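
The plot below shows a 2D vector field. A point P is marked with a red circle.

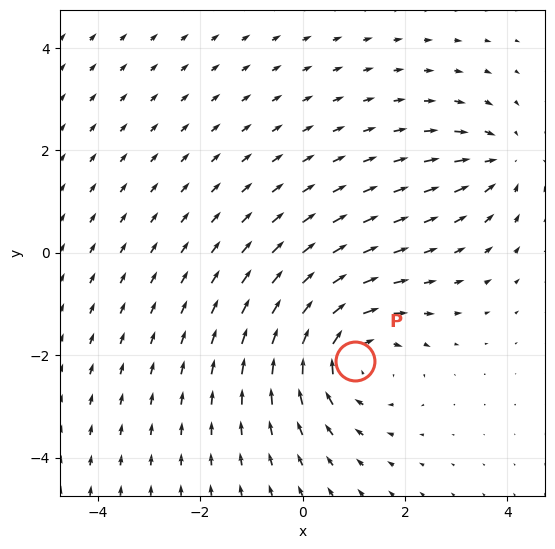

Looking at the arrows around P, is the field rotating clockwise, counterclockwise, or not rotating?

Near P at (1.0, -2.1) the arrows circulate clockwise. The curl (z-component) there is about -4; negative curl means clockwise rotation.

clockwise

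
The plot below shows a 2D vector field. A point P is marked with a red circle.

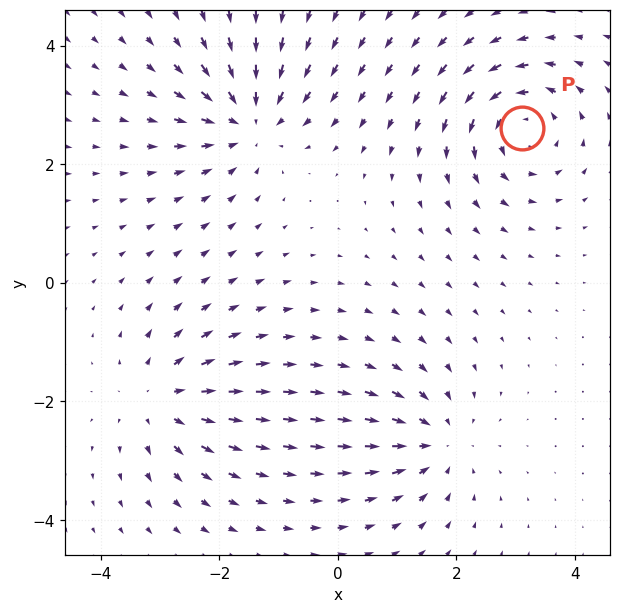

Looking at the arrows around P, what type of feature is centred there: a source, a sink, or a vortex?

vortex

At P (3.1, 2.6) the arrows circulate counterclockwise. Divergence ≈0, curl about +6 — near-zero divergence with nonzero curl is a vortex.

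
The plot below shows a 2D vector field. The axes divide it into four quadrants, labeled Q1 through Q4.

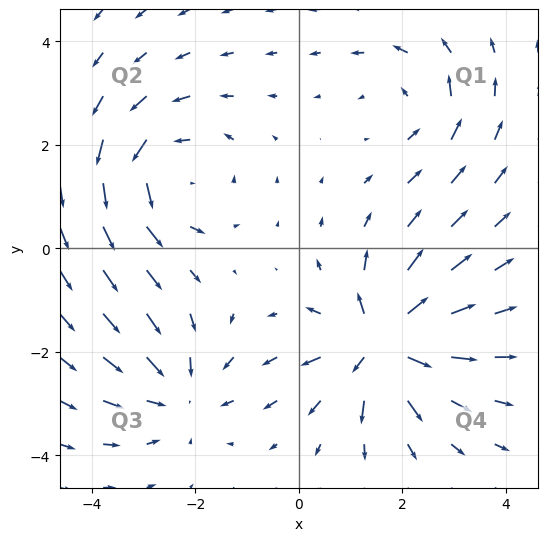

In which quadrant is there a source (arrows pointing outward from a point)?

Q4

The source sits at approximately (1.6, -1.8), which lies in quadrant Q4. The divergence there is about +7, positive as expected for a source.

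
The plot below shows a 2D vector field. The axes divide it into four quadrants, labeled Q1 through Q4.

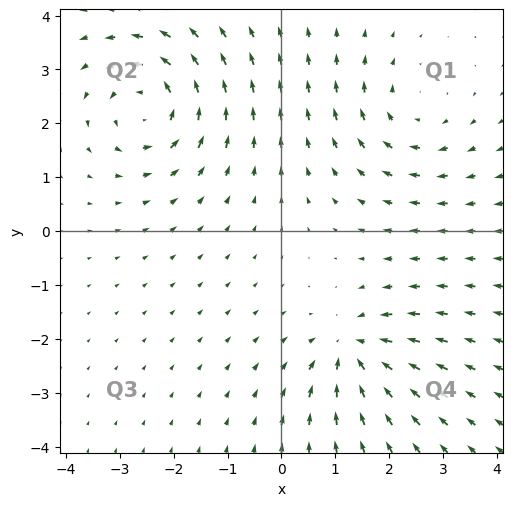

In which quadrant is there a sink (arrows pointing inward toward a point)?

Q4

The sink sits at approximately (1.3, -2.2), which lies in quadrant Q4. The divergence there is about -5, negative as expected for a sink.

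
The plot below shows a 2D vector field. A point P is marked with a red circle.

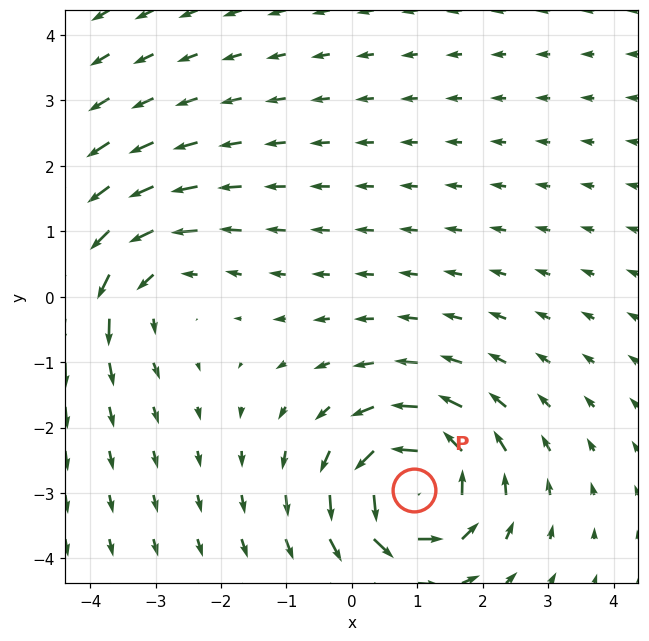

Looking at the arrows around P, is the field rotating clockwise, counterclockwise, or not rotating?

counterclockwise

Near P at (1.0, -2.9) the arrows circulate counterclockwise. The curl (z-component) there is about +6; positive curl means counterclockwise rotation.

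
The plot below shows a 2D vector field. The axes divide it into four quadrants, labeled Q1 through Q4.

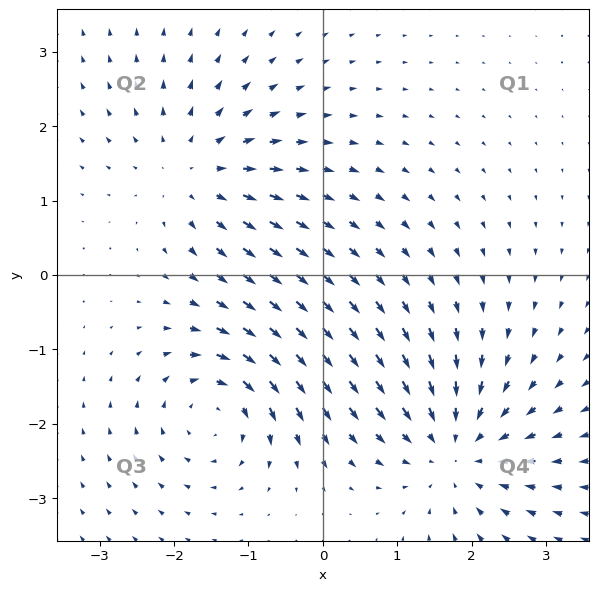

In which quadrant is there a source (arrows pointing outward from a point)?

Q2

The source sits at approximately (-1.7, 1.4), which lies in quadrant Q2. The divergence there is about +4, positive as expected for a source.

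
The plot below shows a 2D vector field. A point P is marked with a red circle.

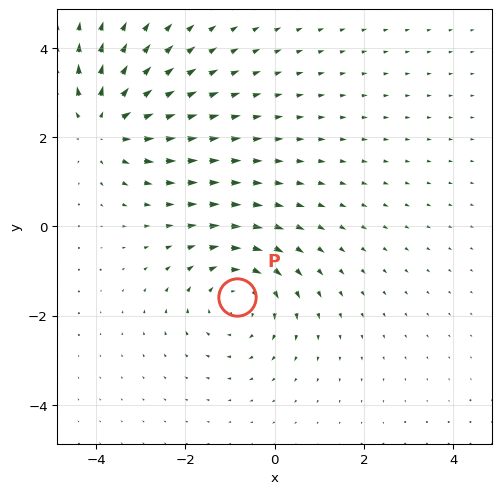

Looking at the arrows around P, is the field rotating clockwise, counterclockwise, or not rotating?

clockwise

Near P at (-0.8, -1.6) the arrows circulate clockwise. The curl (z-component) there is about -4; negative curl means clockwise rotation.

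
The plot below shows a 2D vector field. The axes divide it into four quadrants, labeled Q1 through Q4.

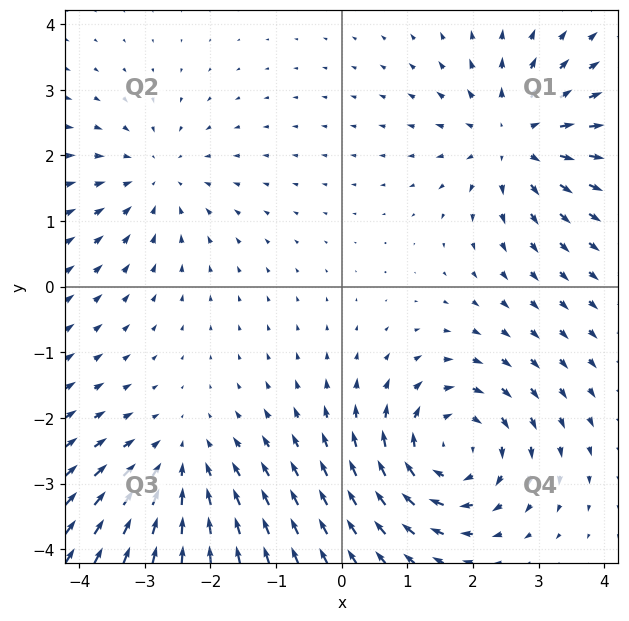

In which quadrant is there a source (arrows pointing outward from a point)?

The source sits at approximately (2.6, 2.3), which lies in quadrant Q1. The divergence there is about +4, positive as expected for a source.

Q1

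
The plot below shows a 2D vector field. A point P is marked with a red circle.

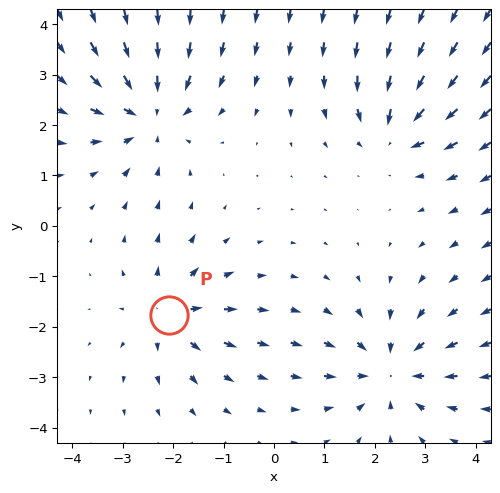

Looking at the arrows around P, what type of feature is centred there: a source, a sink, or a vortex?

source

At P (-2.1, -1.8) the arrows spread outward. Divergence about +4, curl ≈0 — positive divergence with near-zero curl is a source.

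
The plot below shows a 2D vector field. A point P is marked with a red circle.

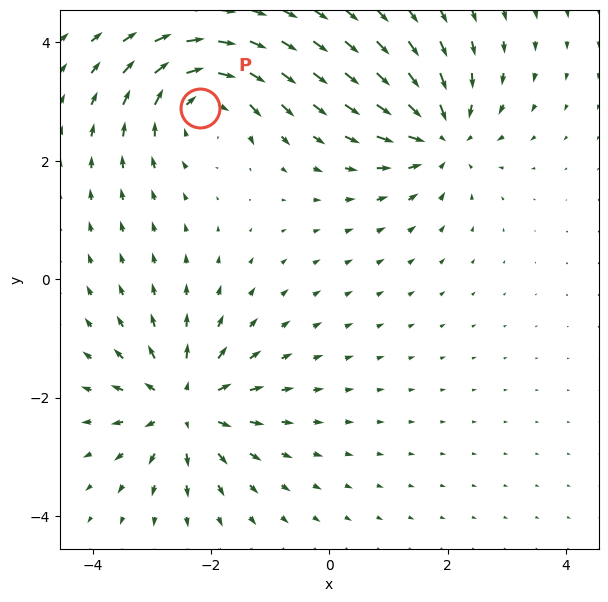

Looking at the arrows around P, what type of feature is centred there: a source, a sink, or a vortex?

At P (-2.2, 2.9) the arrows circulate clockwise. Divergence ≈0, curl about -3 — near-zero divergence with nonzero curl is a vortex.

vortex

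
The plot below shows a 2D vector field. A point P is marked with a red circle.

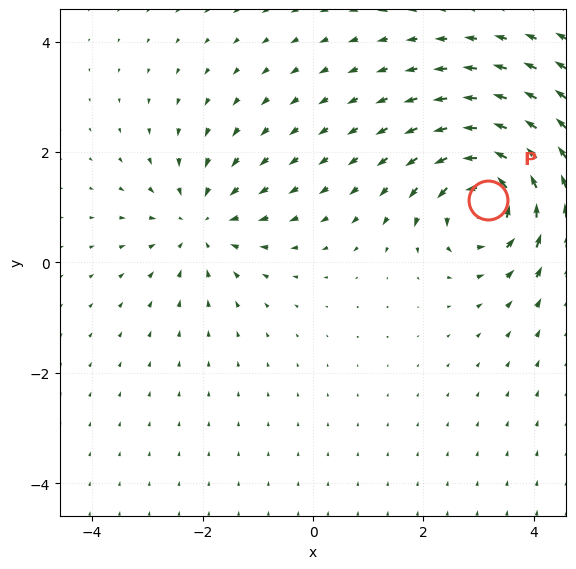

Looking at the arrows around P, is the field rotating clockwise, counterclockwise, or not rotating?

Near P at (3.2, 1.1) the arrows circulate counterclockwise. The curl (z-component) there is about +5; positive curl means counterclockwise rotation.

counterclockwise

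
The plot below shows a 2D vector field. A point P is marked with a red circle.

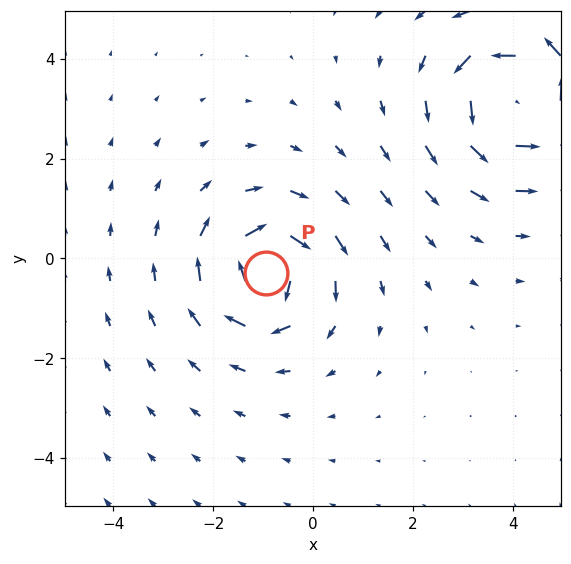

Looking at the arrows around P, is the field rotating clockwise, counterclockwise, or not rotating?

Near P at (-0.9, -0.3) the arrows circulate clockwise. The curl (z-component) there is about -5; negative curl means clockwise rotation.

clockwise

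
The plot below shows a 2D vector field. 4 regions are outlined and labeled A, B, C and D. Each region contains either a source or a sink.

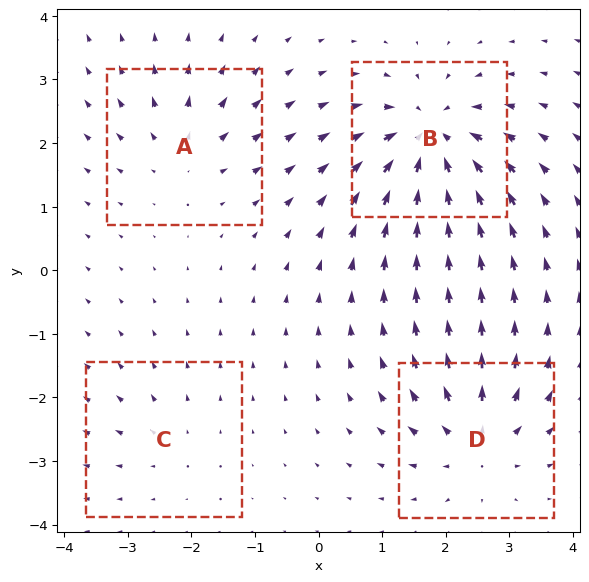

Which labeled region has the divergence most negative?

B

Divergence at each region's feature centre — A: about +4, B: about -8, C: about +2, D: about +6. Region B is most negative.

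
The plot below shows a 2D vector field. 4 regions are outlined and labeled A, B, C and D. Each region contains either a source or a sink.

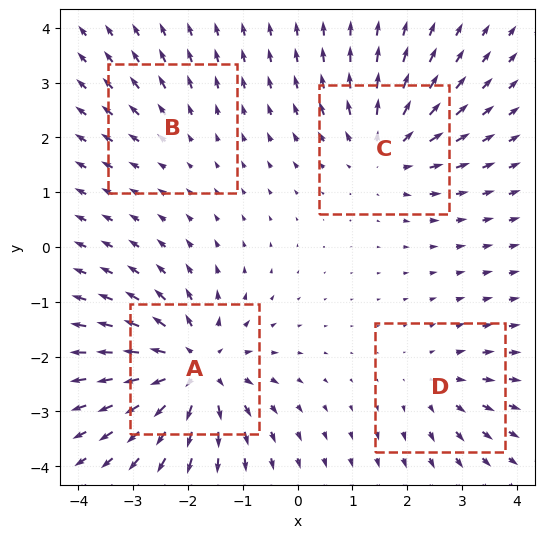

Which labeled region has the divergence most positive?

Divergence at each region's feature centre — A: about +8, B: about +2, C: about +5, D: about +3. Region A is most positive.

A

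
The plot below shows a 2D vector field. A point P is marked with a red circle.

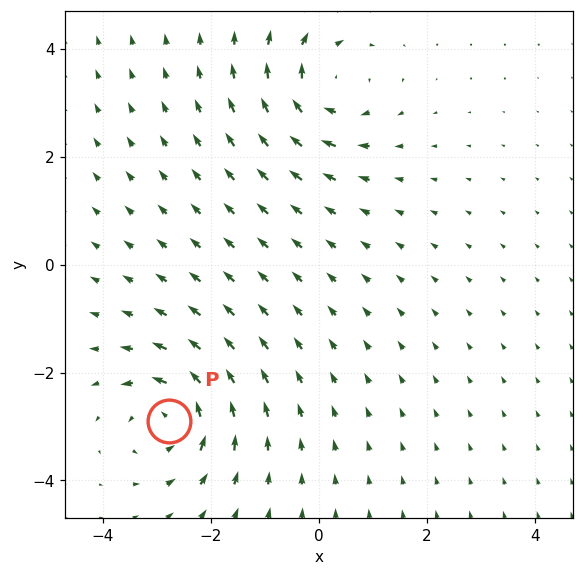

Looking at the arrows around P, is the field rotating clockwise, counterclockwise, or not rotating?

counterclockwise

Near P at (-2.8, -2.9) the arrows circulate counterclockwise. The curl (z-component) there is about +4; positive curl means counterclockwise rotation.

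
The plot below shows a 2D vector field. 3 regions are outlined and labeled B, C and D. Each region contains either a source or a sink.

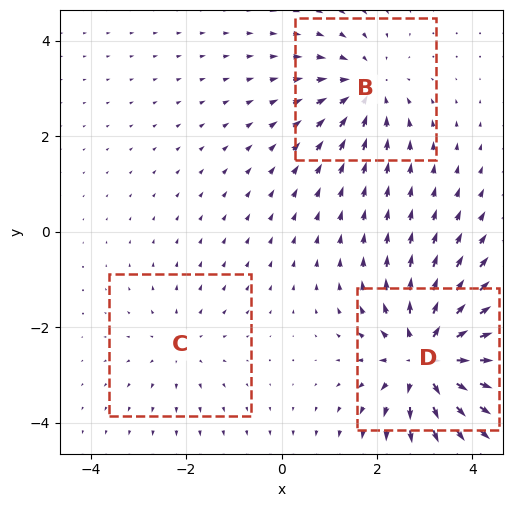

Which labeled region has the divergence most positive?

Divergence at each region's feature centre — B: about -3, C: about +2, D: about +5. Region D is most positive.

D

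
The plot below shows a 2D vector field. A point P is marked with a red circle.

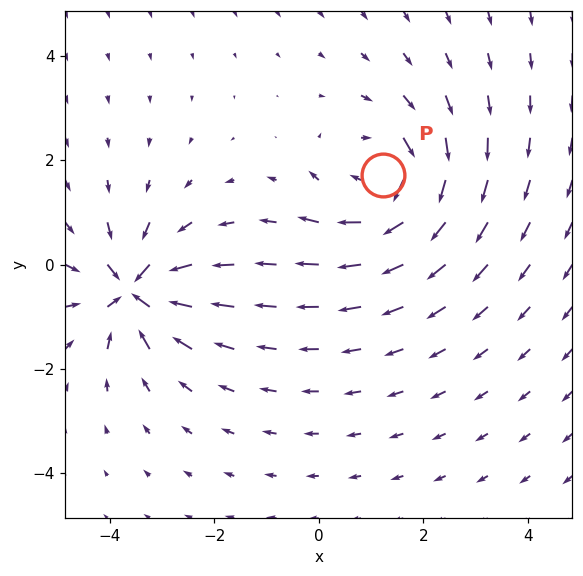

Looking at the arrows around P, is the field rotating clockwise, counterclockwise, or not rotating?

clockwise

Near P at (1.2, 1.7) the arrows circulate clockwise. The curl (z-component) there is about -5; negative curl means clockwise rotation.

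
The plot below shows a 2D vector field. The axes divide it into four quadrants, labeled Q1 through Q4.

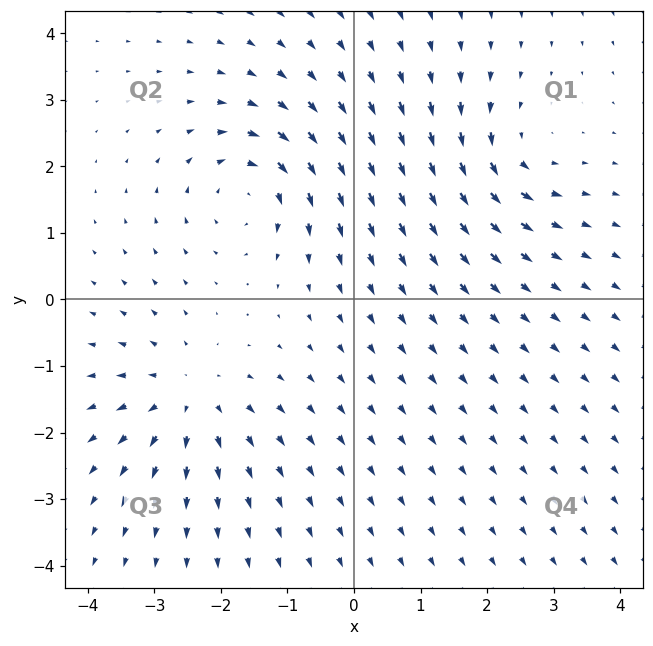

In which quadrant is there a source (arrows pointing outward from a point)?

Q3

The source sits at approximately (-2.5, -1.5), which lies in quadrant Q3. The divergence there is about +4, positive as expected for a source.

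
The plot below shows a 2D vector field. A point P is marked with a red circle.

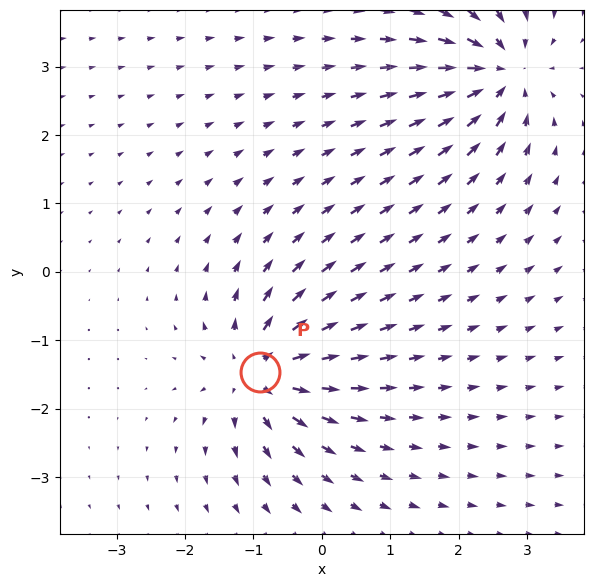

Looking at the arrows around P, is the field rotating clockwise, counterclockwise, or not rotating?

Near P at (-0.9, -1.5) the arrows show no circulation. The curl there is ≈0.

not rotating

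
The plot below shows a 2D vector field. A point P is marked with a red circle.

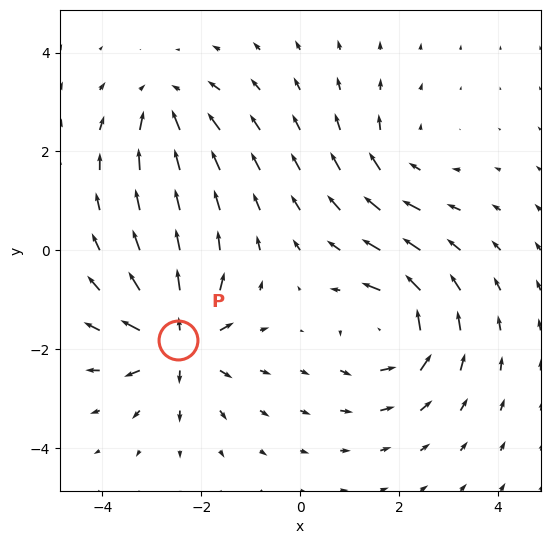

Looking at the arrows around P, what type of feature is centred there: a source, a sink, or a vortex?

source

At P (-2.5, -1.8) the arrows spread outward. Divergence about +7, curl ≈0 — positive divergence with near-zero curl is a source.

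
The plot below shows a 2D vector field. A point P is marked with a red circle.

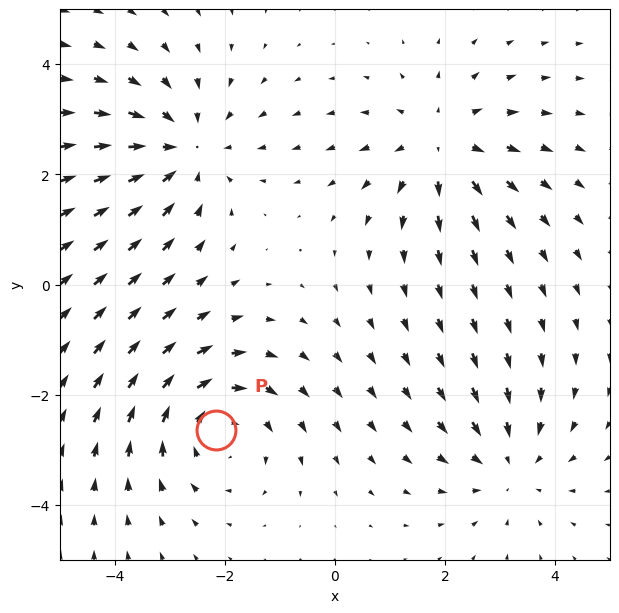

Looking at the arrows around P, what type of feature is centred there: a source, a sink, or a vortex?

vortex

At P (-2.2, -2.6) the arrows circulate clockwise. Divergence ≈0, curl about -3 — near-zero divergence with nonzero curl is a vortex.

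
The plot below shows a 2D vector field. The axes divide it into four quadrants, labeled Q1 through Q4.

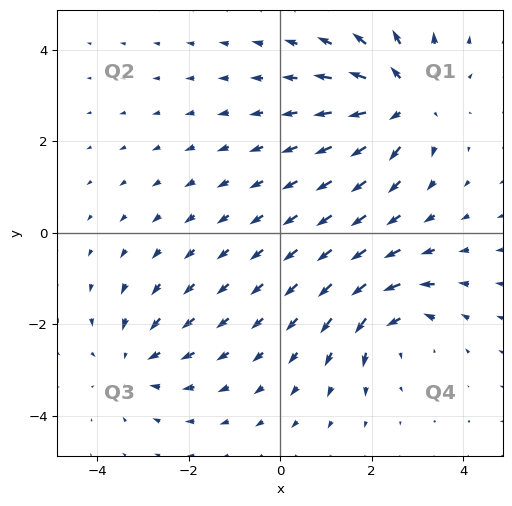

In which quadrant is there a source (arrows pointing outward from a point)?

Q1

The source sits at approximately (2.7, 2.9), which lies in quadrant Q1. The divergence there is about +5, positive as expected for a source.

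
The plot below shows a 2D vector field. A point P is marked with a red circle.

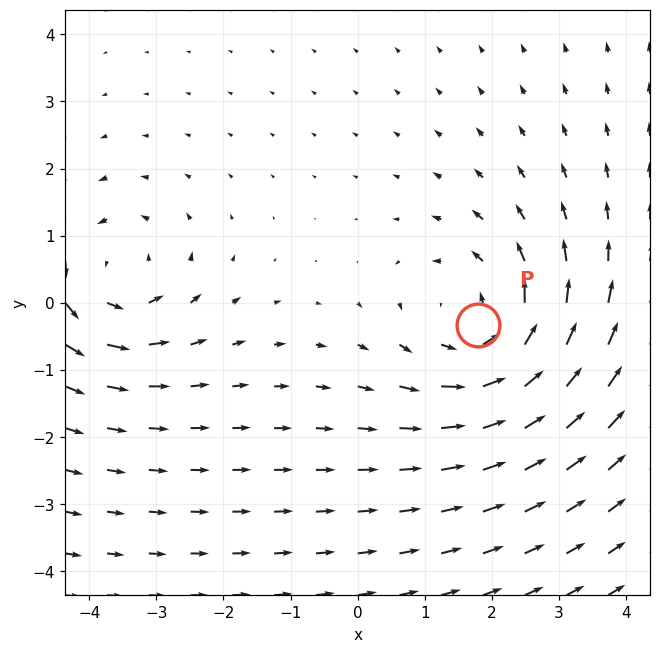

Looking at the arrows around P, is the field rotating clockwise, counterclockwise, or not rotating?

counterclockwise

Near P at (1.8, -0.3) the arrows circulate counterclockwise. The curl (z-component) there is about +4; positive curl means counterclockwise rotation.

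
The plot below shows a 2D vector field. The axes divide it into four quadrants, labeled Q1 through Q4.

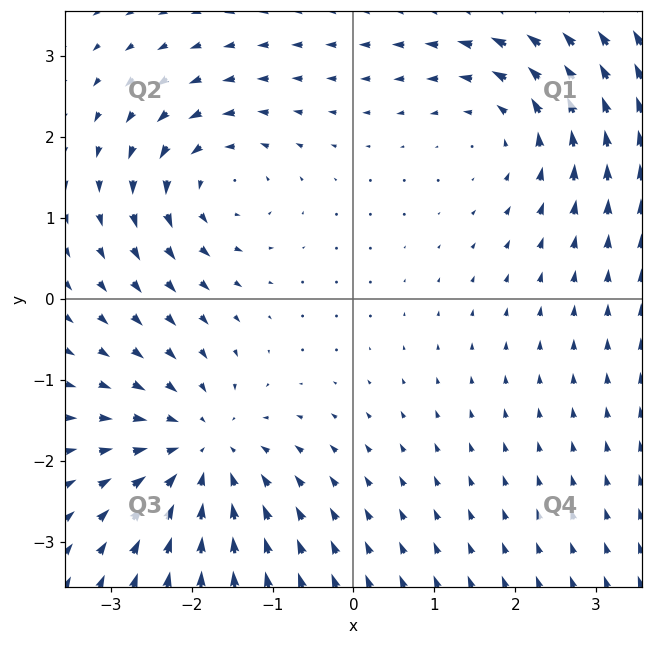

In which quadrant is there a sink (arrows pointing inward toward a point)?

Q3

The sink sits at approximately (-1.9, -1.9), which lies in quadrant Q3. The divergence there is about -4, negative as expected for a sink.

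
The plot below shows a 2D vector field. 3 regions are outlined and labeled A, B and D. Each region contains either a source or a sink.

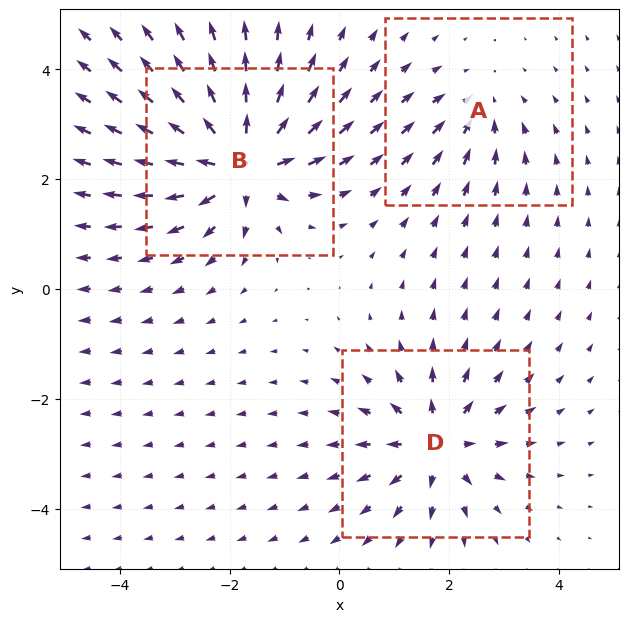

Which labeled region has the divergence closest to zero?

A

Divergence at each region's feature centre — A: about -2, B: about +6, D: about +4. Region A is closest to zero.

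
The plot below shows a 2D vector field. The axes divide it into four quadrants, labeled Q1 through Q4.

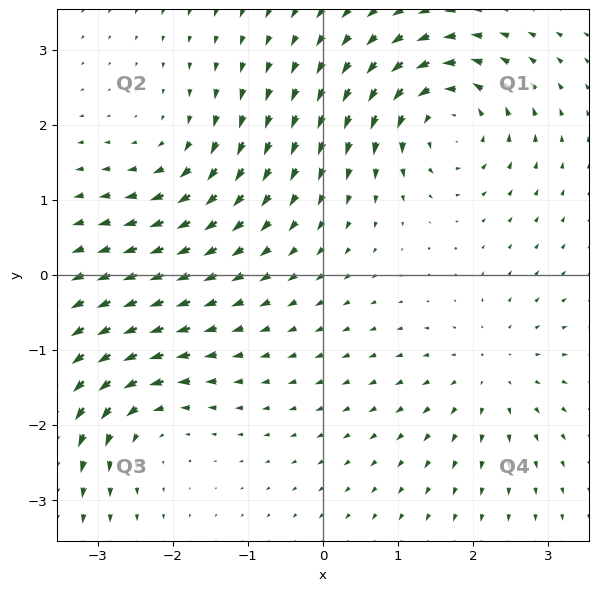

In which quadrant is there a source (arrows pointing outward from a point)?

The source sits at approximately (2.2, -1.3), which lies in quadrant Q4. The divergence there is about +3, positive as expected for a source.

Q4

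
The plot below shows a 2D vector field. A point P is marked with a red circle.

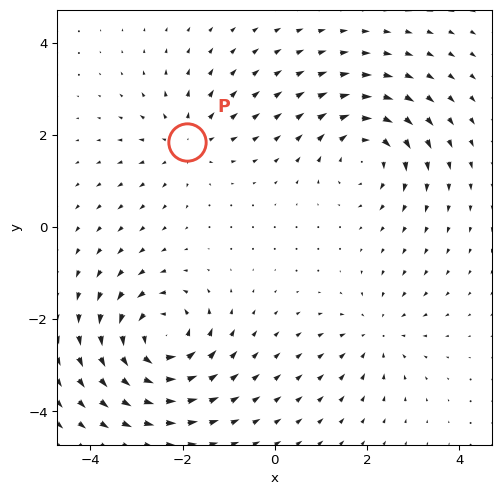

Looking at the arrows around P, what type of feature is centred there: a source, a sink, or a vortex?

source

At P (-1.9, 1.8) the arrows spread outward. Divergence about +3, curl ≈0 — positive divergence with near-zero curl is a source.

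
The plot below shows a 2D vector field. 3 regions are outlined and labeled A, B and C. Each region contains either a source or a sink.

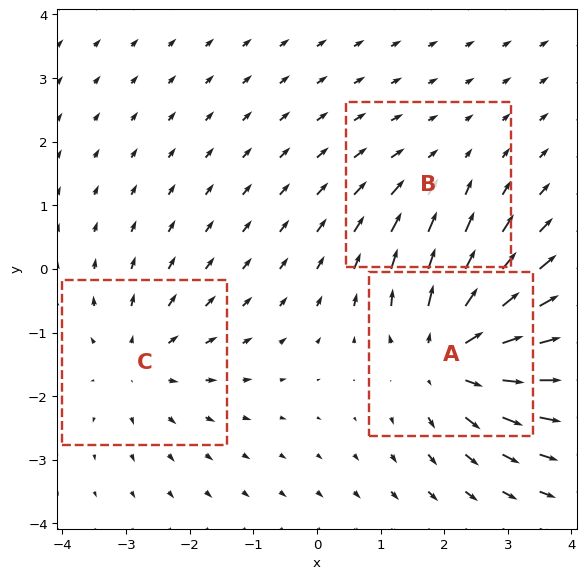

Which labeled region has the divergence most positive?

A

Divergence at each region's feature centre — A: about +5, B: about -2, C: about +3. Region A is most positive.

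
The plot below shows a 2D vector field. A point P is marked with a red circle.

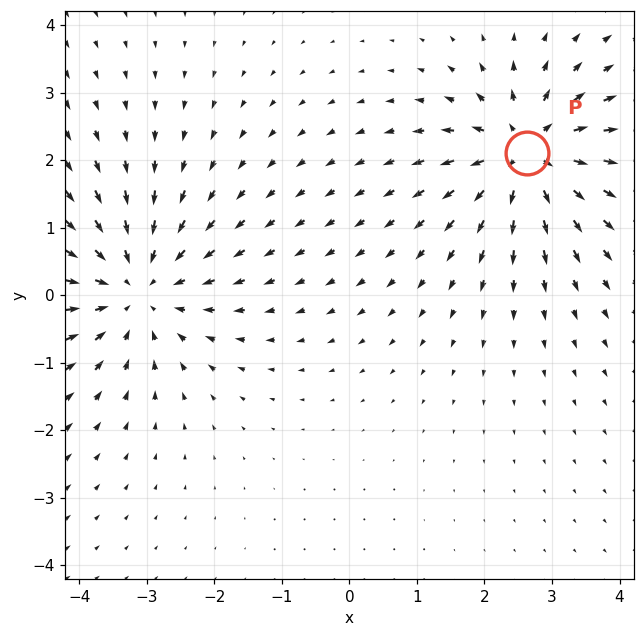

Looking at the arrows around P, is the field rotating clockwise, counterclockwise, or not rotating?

not rotating

Near P at (2.6, 2.1) the arrows show no circulation. The curl there is ≈0.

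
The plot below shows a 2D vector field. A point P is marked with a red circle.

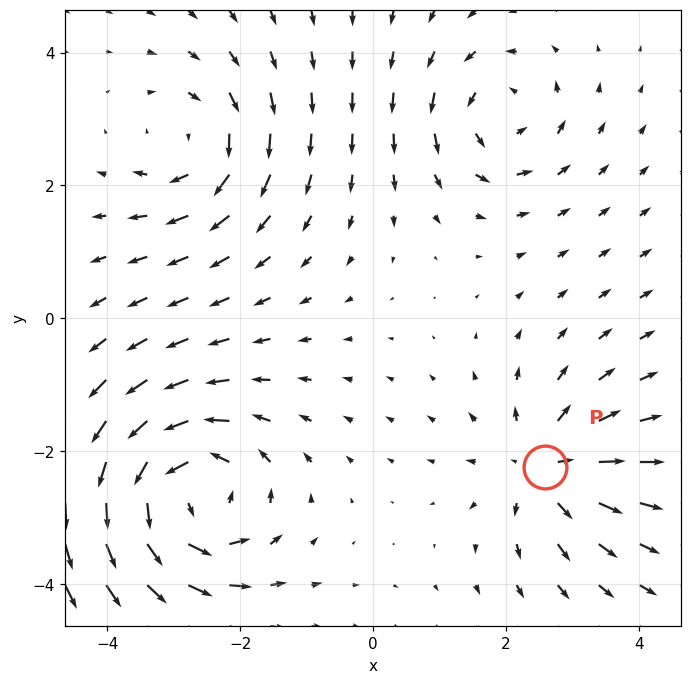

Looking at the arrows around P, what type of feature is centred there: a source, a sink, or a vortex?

At P (2.6, -2.2) the arrows spread outward. Divergence about +4, curl ≈0 — positive divergence with near-zero curl is a source.

source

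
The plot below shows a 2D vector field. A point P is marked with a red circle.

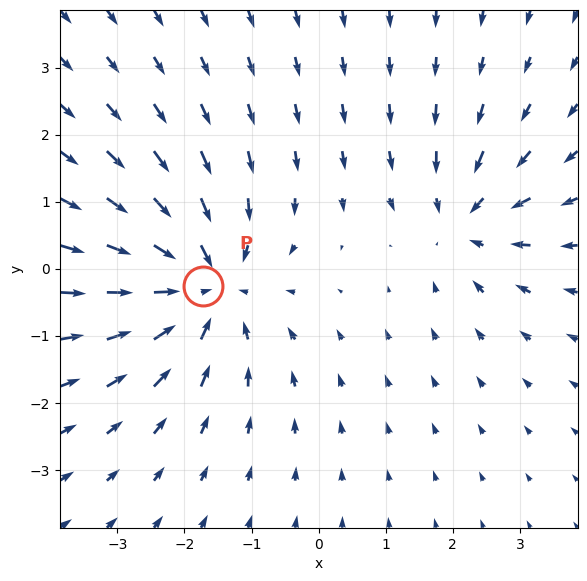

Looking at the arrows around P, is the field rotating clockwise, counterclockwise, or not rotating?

not rotating

Near P at (-1.7, -0.2) the arrows show no circulation. The curl there is ≈0.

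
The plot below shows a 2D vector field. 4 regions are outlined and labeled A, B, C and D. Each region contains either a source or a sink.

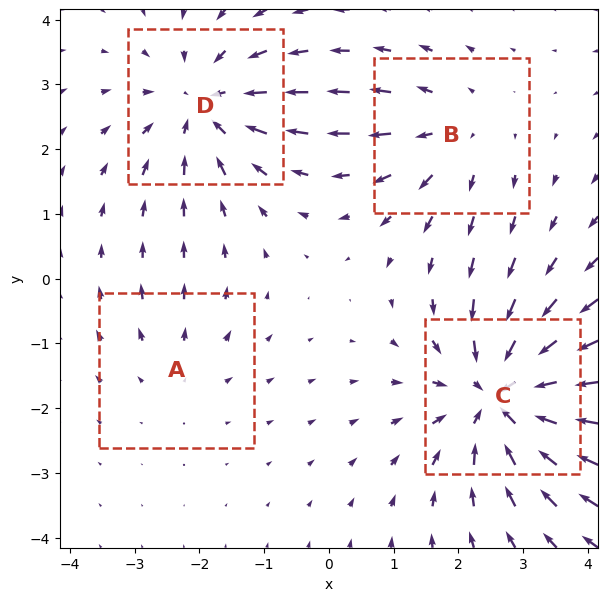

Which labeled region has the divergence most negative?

C

Divergence at each region's feature centre — A: about +2, B: about +3, C: about -6, D: about -5. Region C is most negative.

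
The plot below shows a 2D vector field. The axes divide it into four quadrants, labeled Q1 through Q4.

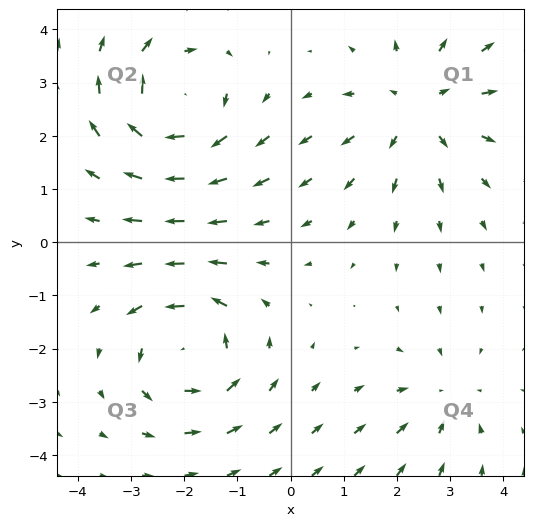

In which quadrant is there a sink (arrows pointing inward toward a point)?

Q4

The sink sits at approximately (2.9, -2.9), which lies in quadrant Q4. The divergence there is about -3, negative as expected for a sink.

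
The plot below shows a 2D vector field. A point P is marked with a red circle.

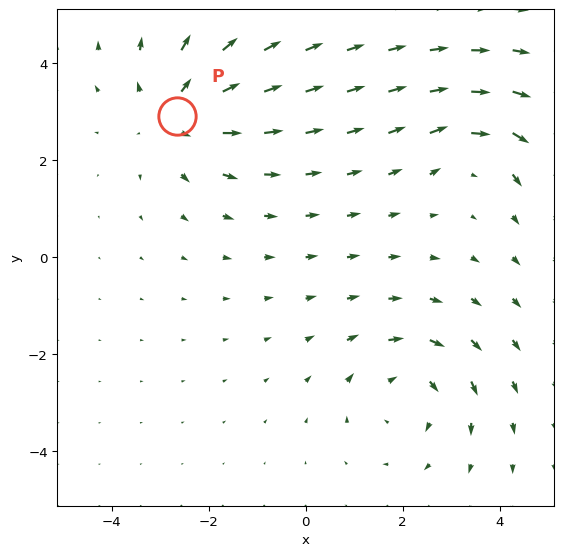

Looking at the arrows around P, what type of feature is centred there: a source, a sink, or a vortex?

source

At P (-2.7, 2.9) the arrows spread outward. Divergence about +4, curl ≈0 — positive divergence with near-zero curl is a source.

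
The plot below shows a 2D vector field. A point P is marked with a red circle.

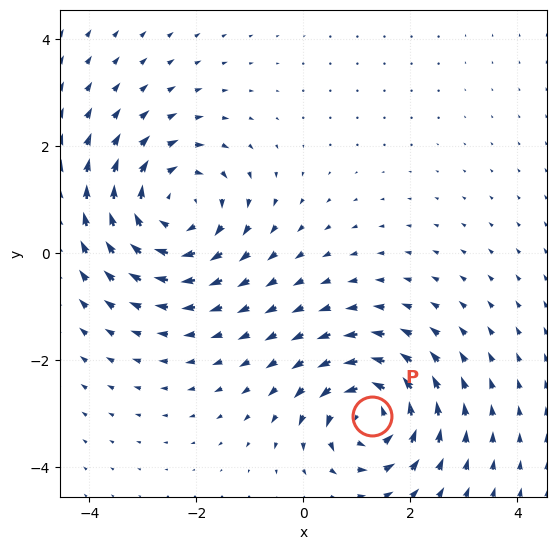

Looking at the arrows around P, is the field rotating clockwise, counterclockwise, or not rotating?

counterclockwise

Near P at (1.3, -3.1) the arrows circulate counterclockwise. The curl (z-component) there is about +5; positive curl means counterclockwise rotation.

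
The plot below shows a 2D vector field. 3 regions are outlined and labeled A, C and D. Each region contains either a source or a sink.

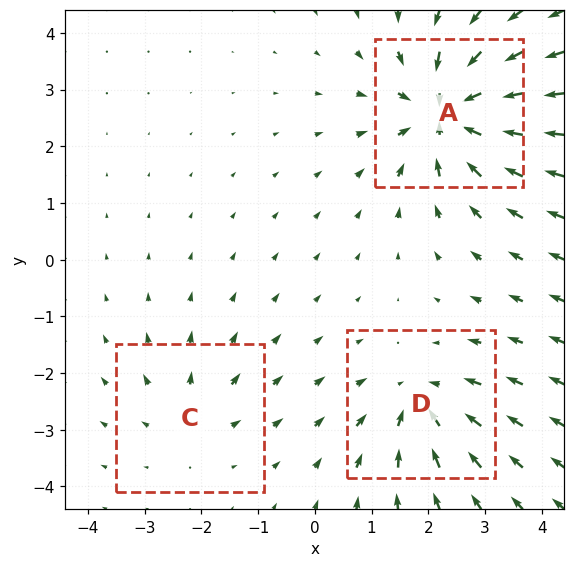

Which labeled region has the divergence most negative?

A

Divergence at each region's feature centre — A: about -5, C: about +2, D: about -3. Region A is most negative.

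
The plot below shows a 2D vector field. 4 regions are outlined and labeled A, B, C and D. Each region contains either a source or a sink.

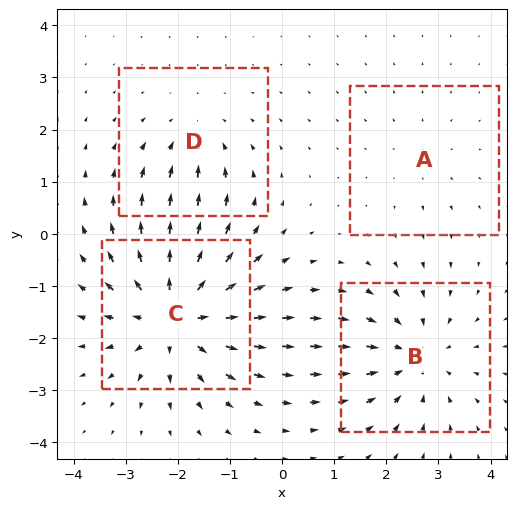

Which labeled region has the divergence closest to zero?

A

Divergence at each region's feature centre — A: about +2, B: about -5, C: about +7, D: about -3. Region A is closest to zero.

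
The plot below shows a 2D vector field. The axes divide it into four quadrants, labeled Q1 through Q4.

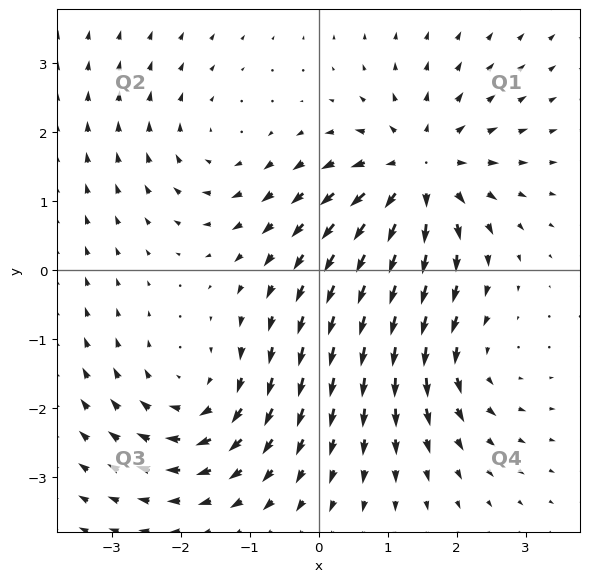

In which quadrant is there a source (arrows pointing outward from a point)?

Q1

The source sits at approximately (1.4, 1.4), which lies in quadrant Q1. The divergence there is about +5, positive as expected for a source.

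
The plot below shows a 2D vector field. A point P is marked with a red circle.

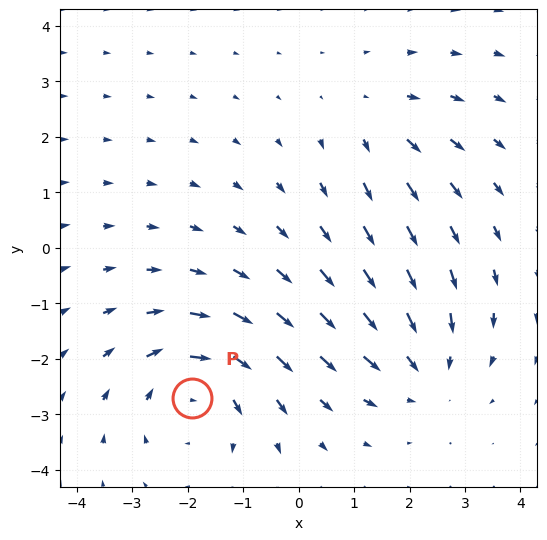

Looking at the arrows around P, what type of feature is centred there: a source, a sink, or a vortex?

vortex

At P (-1.9, -2.7) the arrows circulate clockwise. Divergence ≈0, curl about -4 — near-zero divergence with nonzero curl is a vortex.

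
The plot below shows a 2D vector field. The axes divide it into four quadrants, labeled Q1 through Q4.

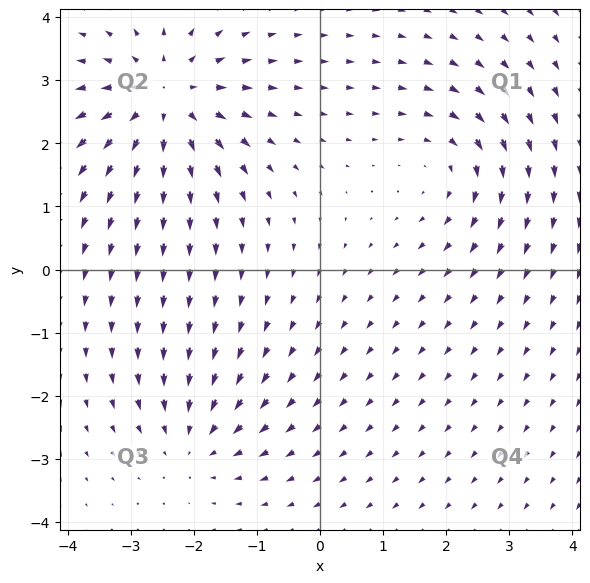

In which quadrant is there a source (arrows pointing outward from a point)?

Q2

The source sits at approximately (-2.4, 2.7), which lies in quadrant Q2. The divergence there is about +5, positive as expected for a source.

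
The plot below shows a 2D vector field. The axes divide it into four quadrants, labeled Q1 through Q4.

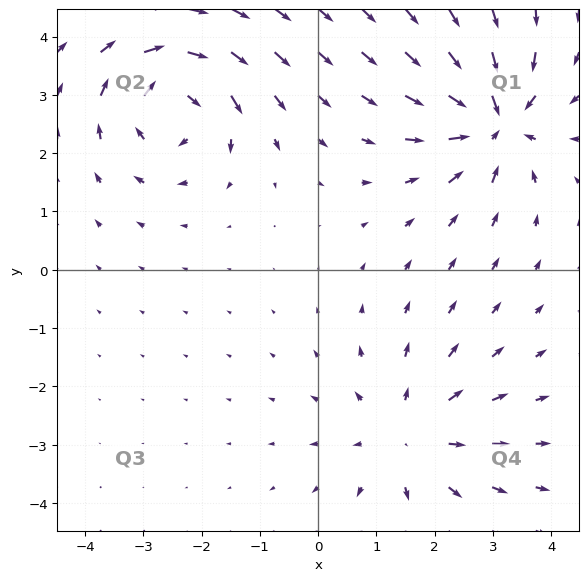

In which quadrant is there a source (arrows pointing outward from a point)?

The source sits at approximately (1.6, -2.9), which lies in quadrant Q4. The divergence there is about +4, positive as expected for a source.

Q4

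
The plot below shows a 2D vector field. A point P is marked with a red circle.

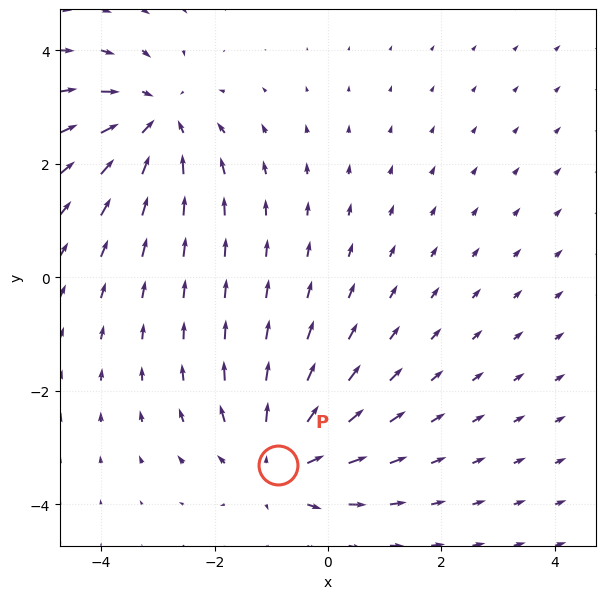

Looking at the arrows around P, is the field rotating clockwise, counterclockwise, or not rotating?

not rotating

Near P at (-0.9, -3.3) the arrows show no circulation. The curl there is ≈0.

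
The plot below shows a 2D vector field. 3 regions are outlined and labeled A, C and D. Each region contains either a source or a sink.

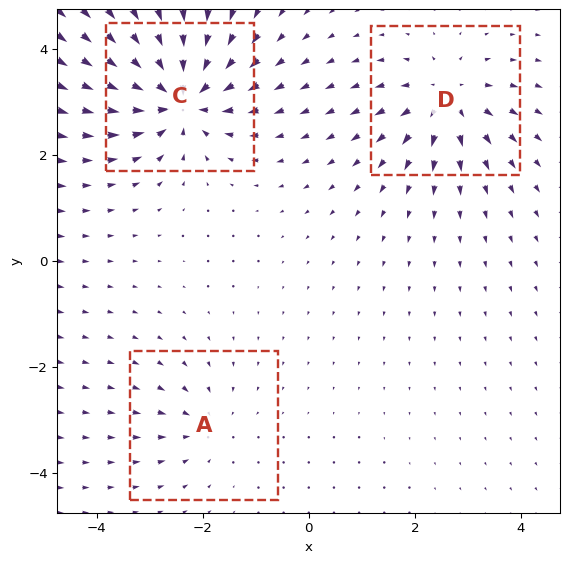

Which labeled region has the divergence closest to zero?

Divergence at each region's feature centre — A: about -3, C: about -7, D: about +4. Region A is closest to zero.

A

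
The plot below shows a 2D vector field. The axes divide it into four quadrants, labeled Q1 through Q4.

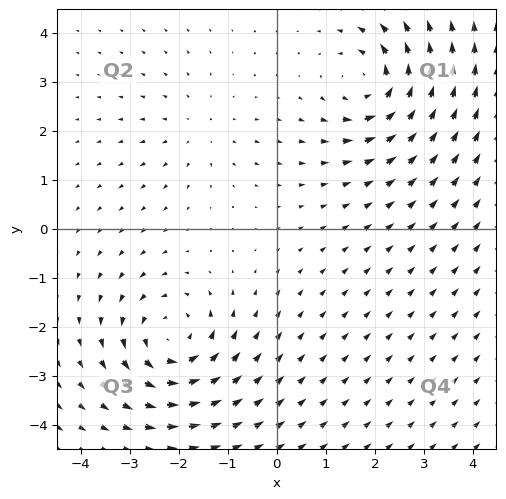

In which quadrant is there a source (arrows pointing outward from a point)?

Q2

The source sits at approximately (-1.6, 2.0), which lies in quadrant Q2. The divergence there is about +2, positive as expected for a source.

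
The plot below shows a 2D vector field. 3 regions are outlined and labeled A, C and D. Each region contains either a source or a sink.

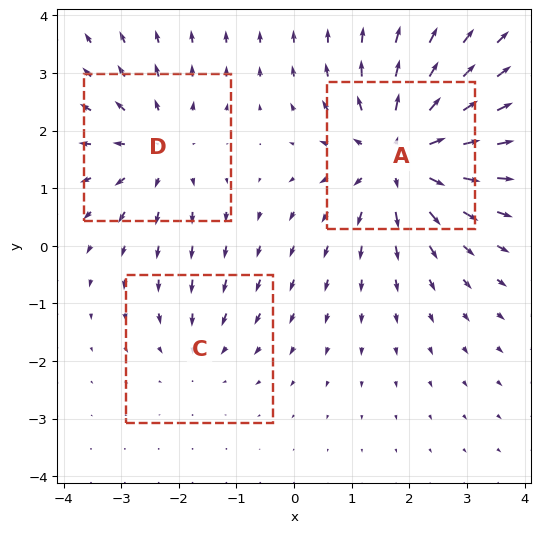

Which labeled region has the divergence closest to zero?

Divergence at each region's feature centre — A: about +5, C: about -2, D: about +3. Region C is closest to zero.

C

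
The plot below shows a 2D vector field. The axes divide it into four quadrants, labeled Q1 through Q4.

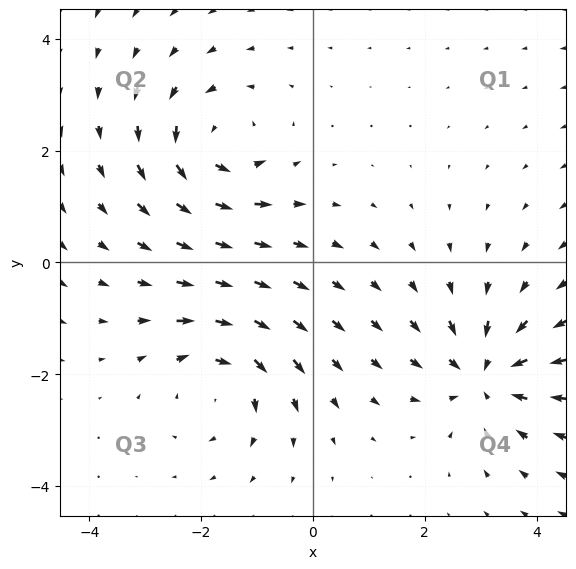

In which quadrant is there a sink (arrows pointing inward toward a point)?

Q4

The sink sits at approximately (3.1, -2.0), which lies in quadrant Q4. The divergence there is about -4, negative as expected for a sink.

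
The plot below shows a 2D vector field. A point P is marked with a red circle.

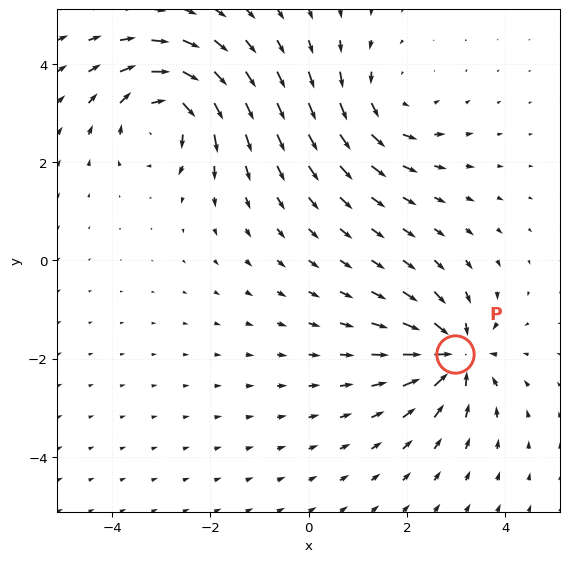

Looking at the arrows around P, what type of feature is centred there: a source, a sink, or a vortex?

At P (3.0, -1.9) the arrows converge inward. Divergence about -6, curl ≈0 — negative divergence with near-zero curl is a sink.

sink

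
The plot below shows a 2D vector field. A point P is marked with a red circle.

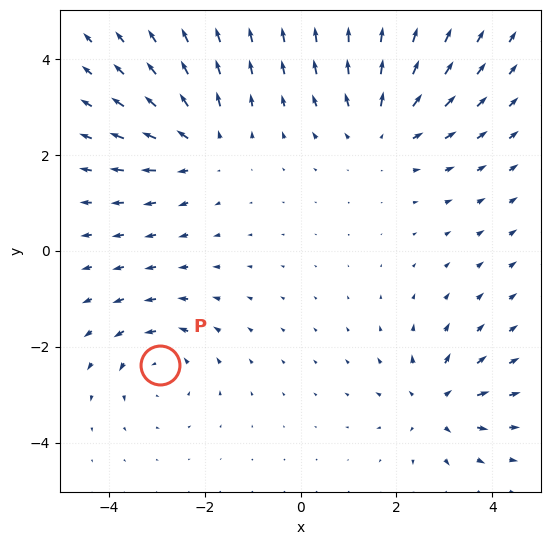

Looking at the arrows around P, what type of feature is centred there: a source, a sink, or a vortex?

At P (-2.9, -2.4) the arrows circulate counterclockwise. Divergence ≈0, curl about +4 — near-zero divergence with nonzero curl is a vortex.

vortex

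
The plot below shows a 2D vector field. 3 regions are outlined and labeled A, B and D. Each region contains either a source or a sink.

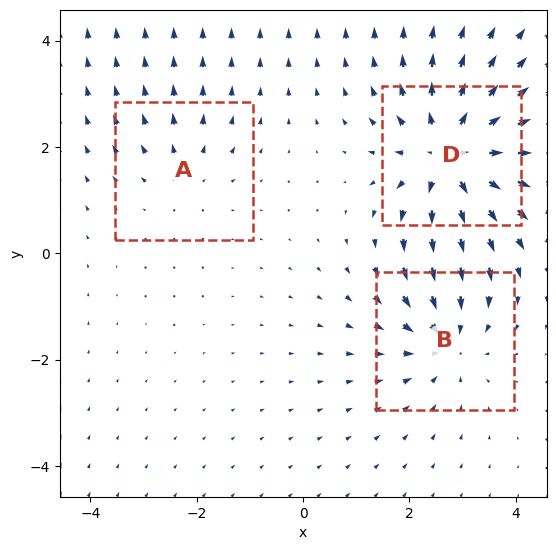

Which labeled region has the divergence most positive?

Divergence at each region's feature centre — A: about +2, B: about -3, D: about +5. Region D is most positive.

D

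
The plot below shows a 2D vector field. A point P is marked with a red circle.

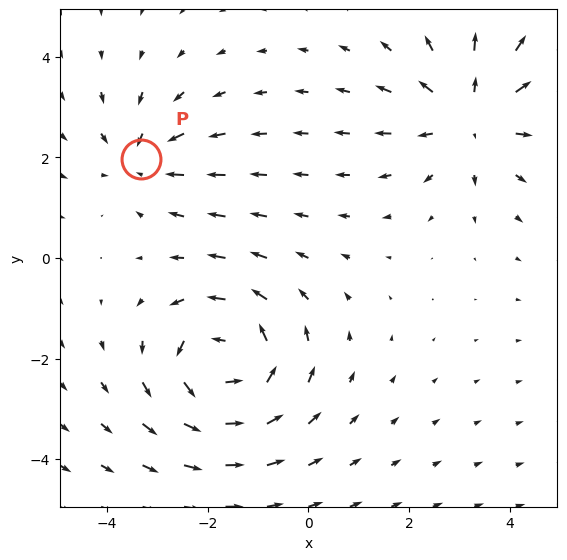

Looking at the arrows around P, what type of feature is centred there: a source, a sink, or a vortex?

sink

At P (-3.3, 2.0) the arrows converge inward. Divergence about -3, curl ≈0 — negative divergence with near-zero curl is a sink.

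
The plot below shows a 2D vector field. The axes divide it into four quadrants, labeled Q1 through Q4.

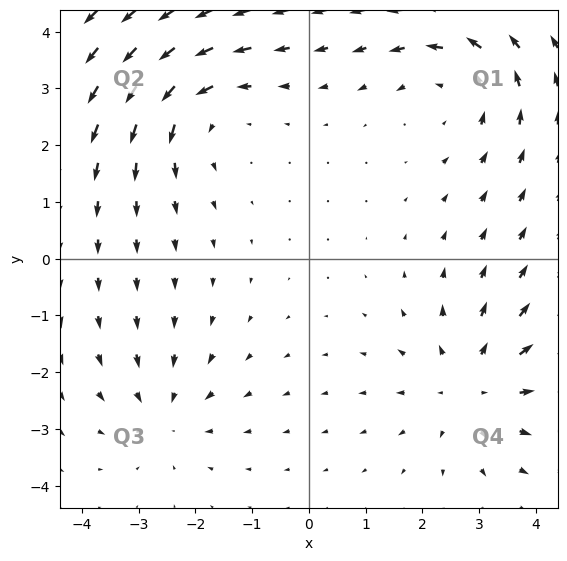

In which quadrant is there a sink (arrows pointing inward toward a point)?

Q3

The sink sits at approximately (-2.5, -2.7), which lies in quadrant Q3. The divergence there is about -3, negative as expected for a sink.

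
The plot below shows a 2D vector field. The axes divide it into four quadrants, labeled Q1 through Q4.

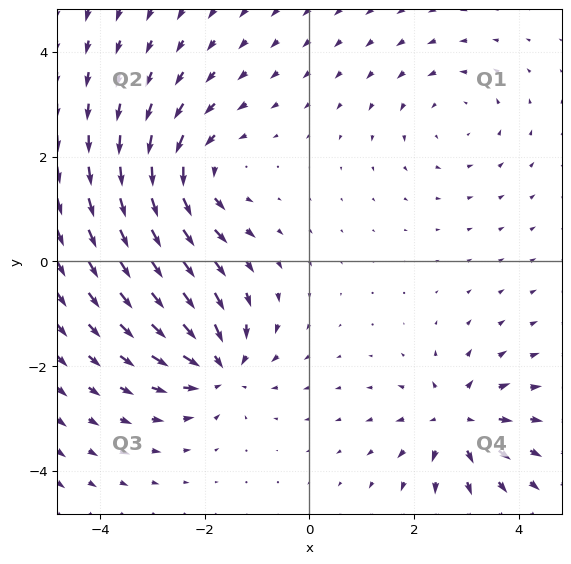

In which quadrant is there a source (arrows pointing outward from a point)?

Q4

The source sits at approximately (2.8, -3.0), which lies in quadrant Q4. The divergence there is about +5, positive as expected for a source.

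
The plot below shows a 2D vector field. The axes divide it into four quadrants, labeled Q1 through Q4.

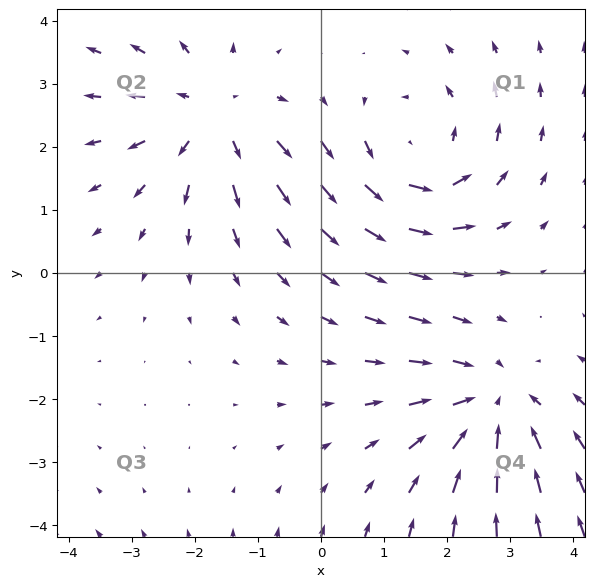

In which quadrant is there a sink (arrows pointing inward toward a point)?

The sink sits at approximately (2.7, -2.1), which lies in quadrant Q4. The divergence there is about -3, negative as expected for a sink.

Q4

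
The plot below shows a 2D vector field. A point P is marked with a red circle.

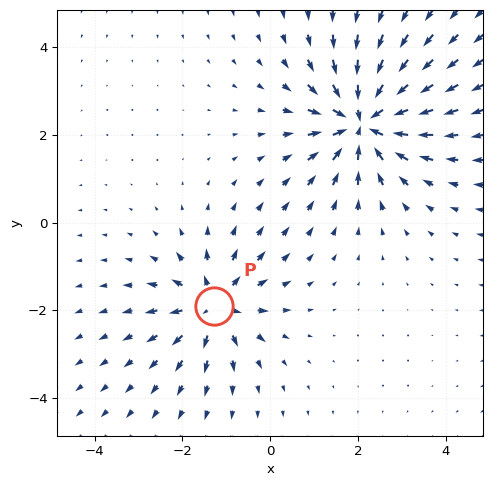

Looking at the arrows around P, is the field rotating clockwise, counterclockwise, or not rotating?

not rotating

Near P at (-1.3, -1.9) the arrows show no circulation. The curl there is ≈0.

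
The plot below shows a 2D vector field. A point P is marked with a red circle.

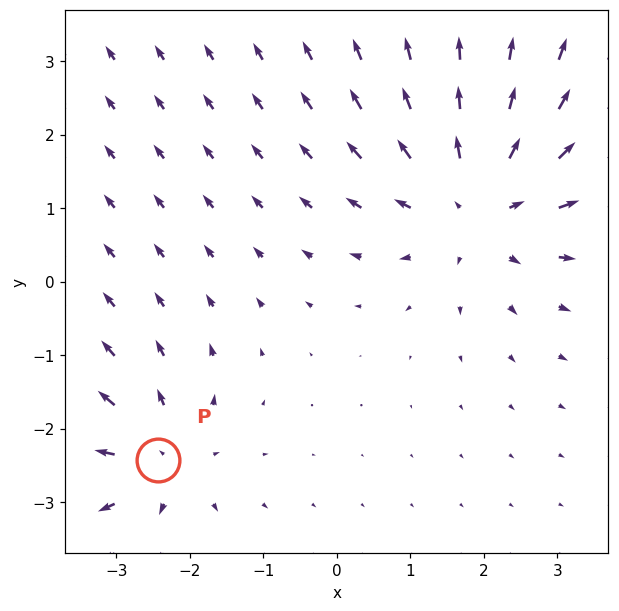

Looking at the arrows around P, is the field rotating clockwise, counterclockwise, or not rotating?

not rotating

Near P at (-2.4, -2.4) the arrows show no circulation. The curl there is ≈0.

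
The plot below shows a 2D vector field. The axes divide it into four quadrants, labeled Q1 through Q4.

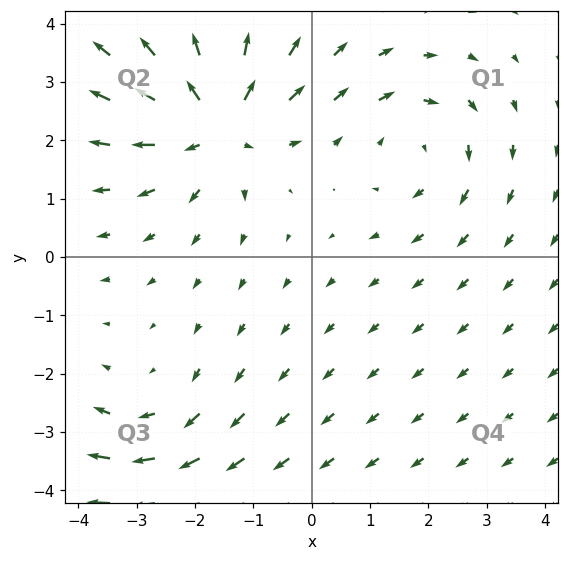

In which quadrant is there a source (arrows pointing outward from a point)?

The source sits at approximately (-1.6, 2.3), which lies in quadrant Q2. The divergence there is about +5, positive as expected for a source.

Q2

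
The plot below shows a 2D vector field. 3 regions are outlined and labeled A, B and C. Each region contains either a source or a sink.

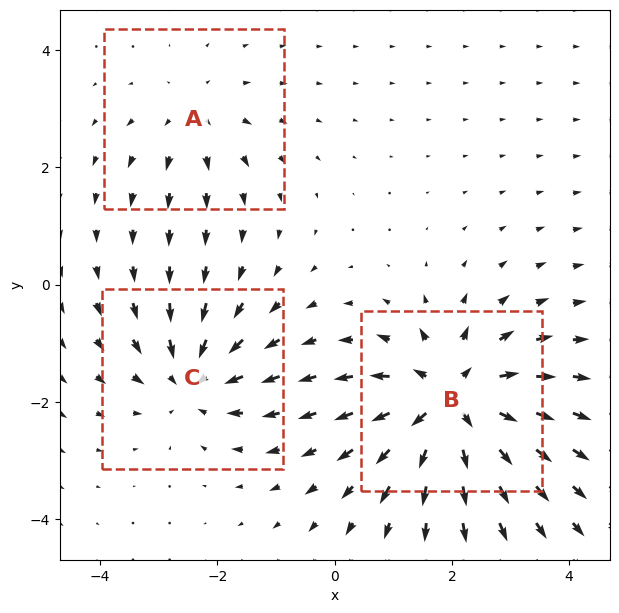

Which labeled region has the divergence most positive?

Divergence at each region's feature centre — A: about +2, B: about +5, C: about -4. Region B is most positive.

B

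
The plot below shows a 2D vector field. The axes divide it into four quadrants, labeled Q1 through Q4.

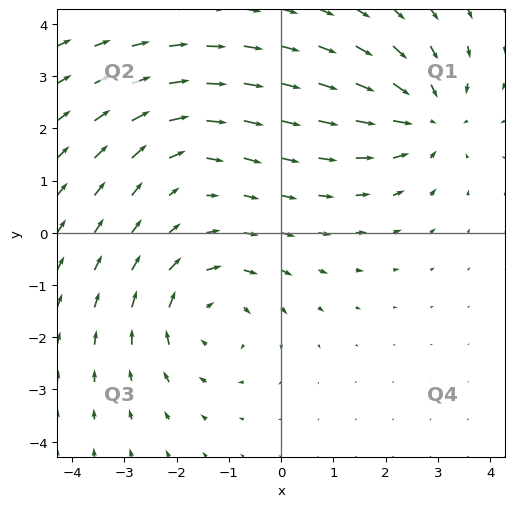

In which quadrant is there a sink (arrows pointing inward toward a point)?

Q1

The sink sits at approximately (2.8, 2.2), which lies in quadrant Q1. The divergence there is about -4, negative as expected for a sink.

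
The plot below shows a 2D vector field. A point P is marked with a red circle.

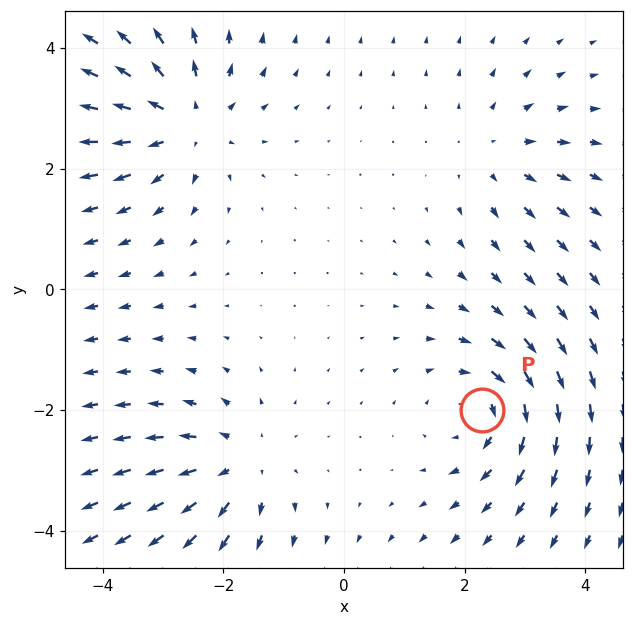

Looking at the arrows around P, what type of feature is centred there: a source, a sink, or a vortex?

vortex

At P (2.3, -2.0) the arrows circulate clockwise. Divergence ≈0, curl about -5 — near-zero divergence with nonzero curl is a vortex.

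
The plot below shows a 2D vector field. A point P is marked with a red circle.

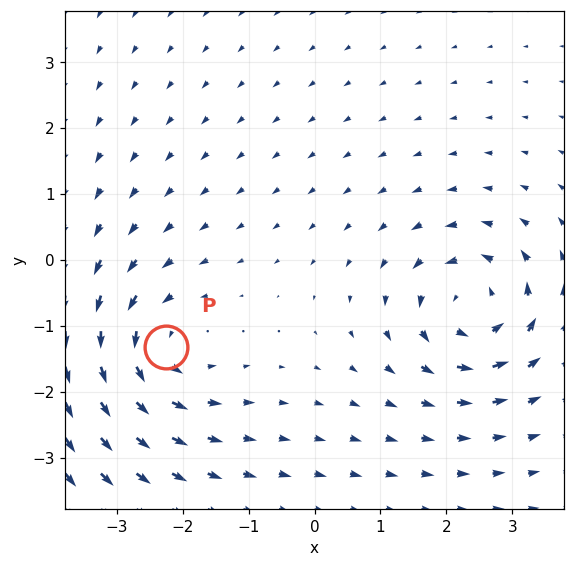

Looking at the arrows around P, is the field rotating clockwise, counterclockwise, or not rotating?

counterclockwise

Near P at (-2.3, -1.3) the arrows circulate counterclockwise. The curl (z-component) there is about +5; positive curl means counterclockwise rotation.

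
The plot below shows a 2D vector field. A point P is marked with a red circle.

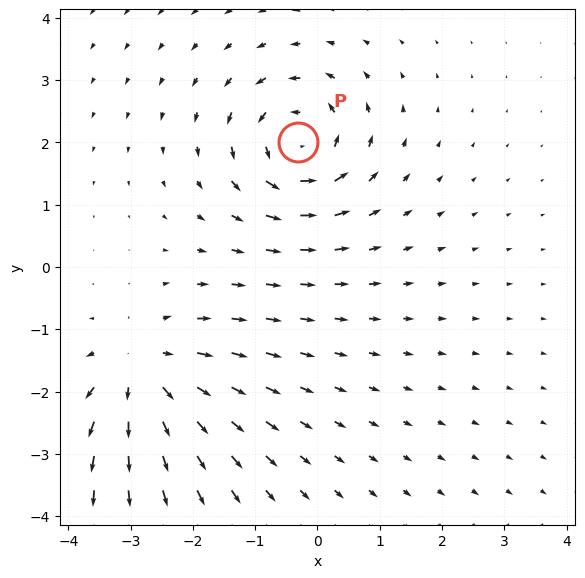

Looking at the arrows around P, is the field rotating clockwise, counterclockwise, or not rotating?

counterclockwise

Near P at (-0.3, 2.0) the arrows circulate counterclockwise. The curl (z-component) there is about +6; positive curl means counterclockwise rotation.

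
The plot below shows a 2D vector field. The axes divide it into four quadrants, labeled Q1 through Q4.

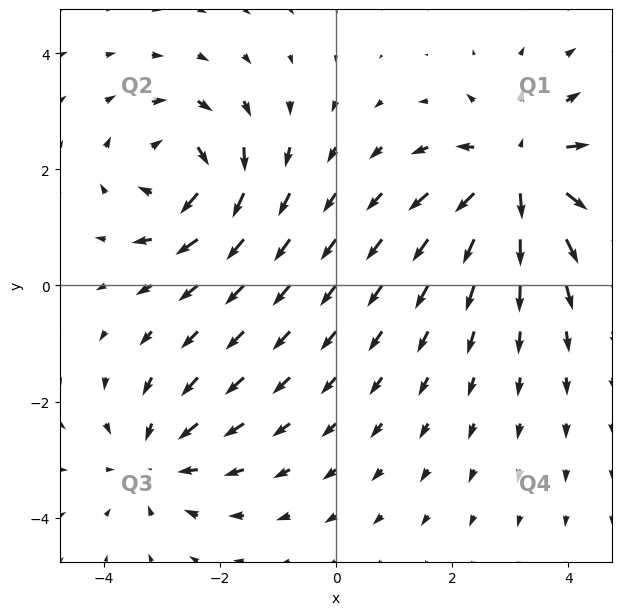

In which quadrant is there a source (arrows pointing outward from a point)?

Q1

The source sits at approximately (3.2, 1.9), which lies in quadrant Q1. The divergence there is about +4, positive as expected for a source.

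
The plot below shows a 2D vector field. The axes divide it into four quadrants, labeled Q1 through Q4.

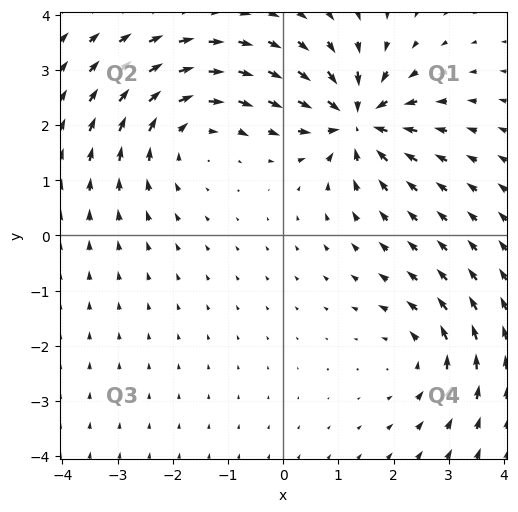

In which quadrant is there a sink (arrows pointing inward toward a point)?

Q1

The sink sits at approximately (1.3, 2.1), which lies in quadrant Q1. The divergence there is about -6, negative as expected for a sink.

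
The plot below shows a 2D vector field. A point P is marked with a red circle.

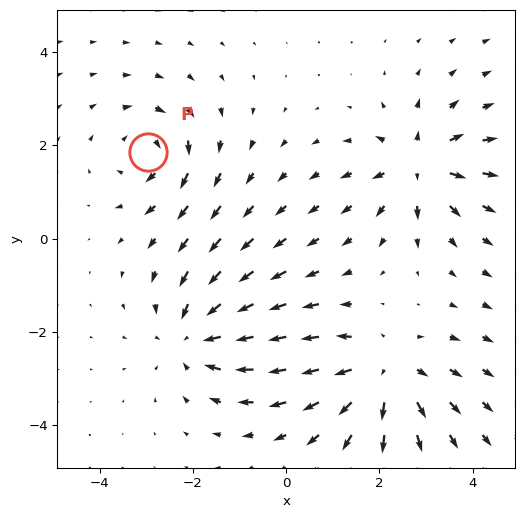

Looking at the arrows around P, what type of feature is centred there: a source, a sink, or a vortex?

At P (-3.0, 1.9) the arrows circulate clockwise. Divergence ≈0, curl about -4 — near-zero divergence with nonzero curl is a vortex.

vortex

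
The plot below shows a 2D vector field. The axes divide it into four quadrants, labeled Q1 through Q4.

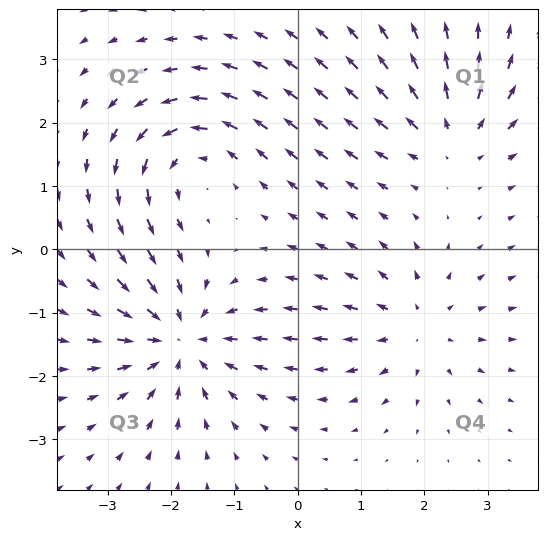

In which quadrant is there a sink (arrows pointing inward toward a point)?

The sink sits at approximately (-1.8, -1.4), which lies in quadrant Q3. The divergence there is about -5, negative as expected for a sink.

Q3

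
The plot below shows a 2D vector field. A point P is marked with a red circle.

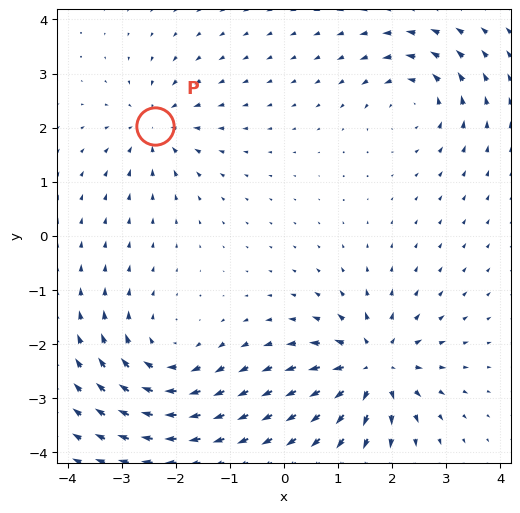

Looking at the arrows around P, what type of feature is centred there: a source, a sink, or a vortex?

sink

At P (-2.4, 2.0) the arrows converge inward. Divergence about -4, curl ≈0 — negative divergence with near-zero curl is a sink.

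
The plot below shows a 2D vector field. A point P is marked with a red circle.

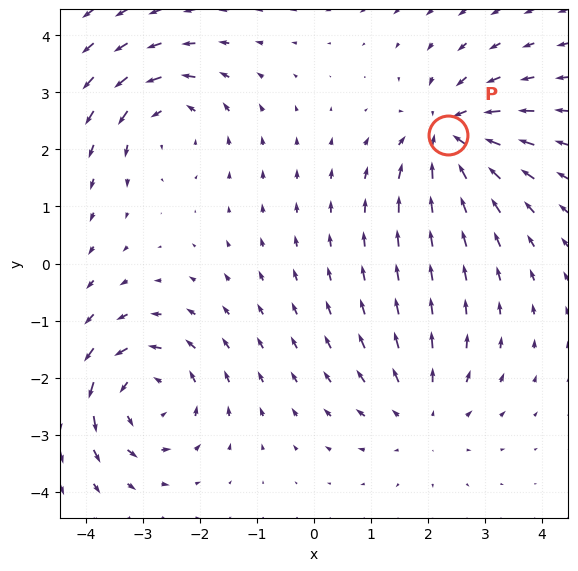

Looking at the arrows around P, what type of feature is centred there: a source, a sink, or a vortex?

At P (2.4, 2.3) the arrows converge inward. Divergence about -5, curl ≈0 — negative divergence with near-zero curl is a sink.

sink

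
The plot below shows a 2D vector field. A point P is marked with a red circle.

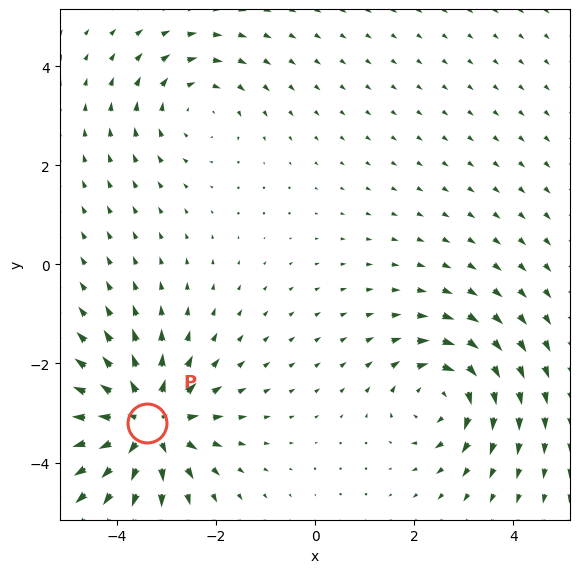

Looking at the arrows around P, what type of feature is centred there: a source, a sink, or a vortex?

source

At P (-3.4, -3.2) the arrows spread outward. Divergence about +5, curl ≈0 — positive divergence with near-zero curl is a source.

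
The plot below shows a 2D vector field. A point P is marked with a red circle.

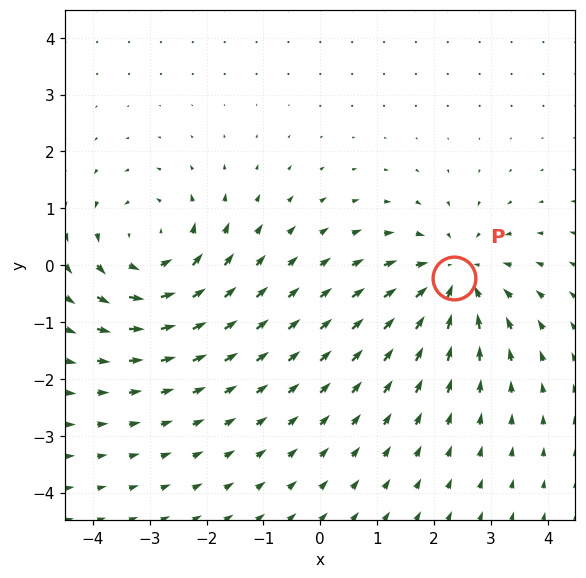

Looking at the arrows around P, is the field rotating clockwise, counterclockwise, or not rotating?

not rotating

Near P at (2.4, -0.2) the arrows show no circulation. The curl there is ≈0.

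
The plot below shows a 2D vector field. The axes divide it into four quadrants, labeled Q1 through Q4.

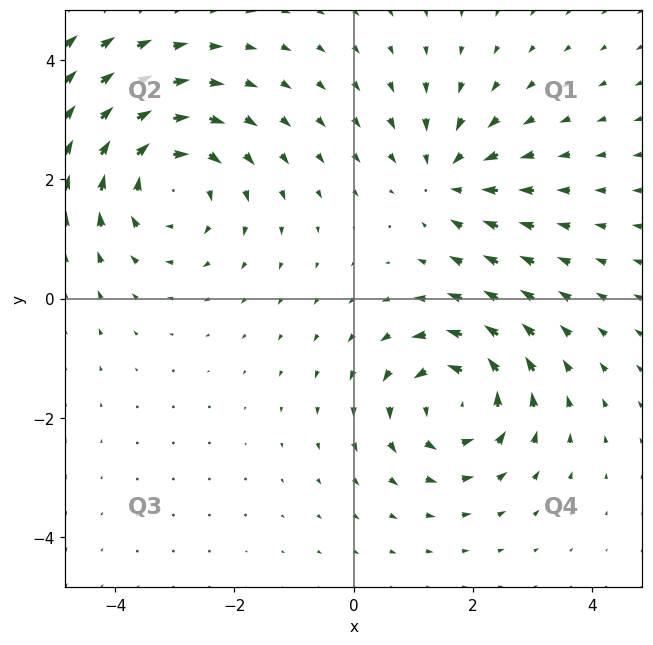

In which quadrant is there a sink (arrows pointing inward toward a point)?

Q1

The sink sits at approximately (1.6, 2.1), which lies in quadrant Q1. The divergence there is about -3, negative as expected for a sink.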